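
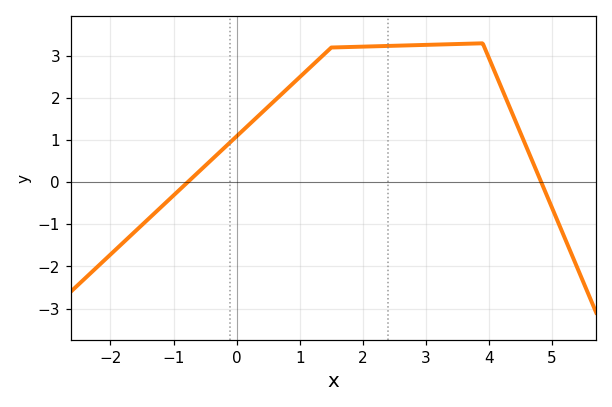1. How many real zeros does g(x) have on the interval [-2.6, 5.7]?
2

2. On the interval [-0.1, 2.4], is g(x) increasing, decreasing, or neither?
increasing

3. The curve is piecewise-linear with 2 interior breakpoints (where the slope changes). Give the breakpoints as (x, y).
(1.5, 3.2); (3.9, 3.3)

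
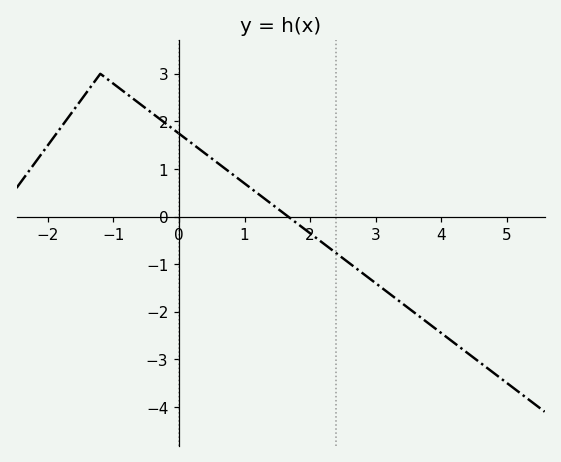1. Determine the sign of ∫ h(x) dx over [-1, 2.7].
positive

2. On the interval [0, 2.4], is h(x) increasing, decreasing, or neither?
decreasing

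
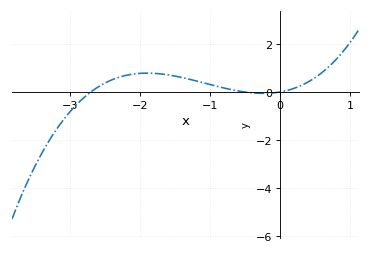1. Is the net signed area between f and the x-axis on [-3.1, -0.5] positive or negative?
positive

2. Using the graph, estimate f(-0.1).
0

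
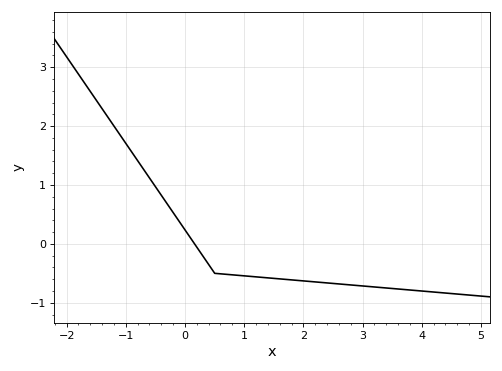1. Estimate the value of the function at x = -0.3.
0.7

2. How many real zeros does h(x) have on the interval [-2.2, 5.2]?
1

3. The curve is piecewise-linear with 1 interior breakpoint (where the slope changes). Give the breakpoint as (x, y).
(0.5, -0.5)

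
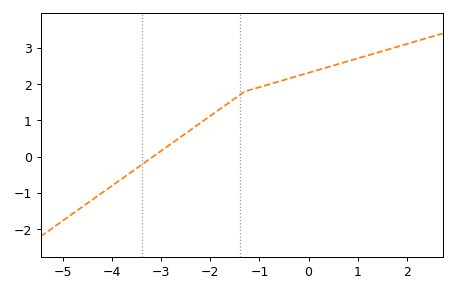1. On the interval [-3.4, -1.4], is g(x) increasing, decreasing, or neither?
increasing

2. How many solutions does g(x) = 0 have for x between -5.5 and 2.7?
1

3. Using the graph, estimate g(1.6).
2.95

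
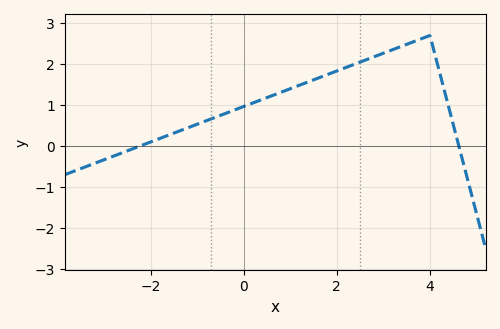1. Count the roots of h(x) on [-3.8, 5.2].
2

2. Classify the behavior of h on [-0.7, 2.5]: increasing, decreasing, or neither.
increasing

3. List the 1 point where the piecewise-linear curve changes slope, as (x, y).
(4, 2.7)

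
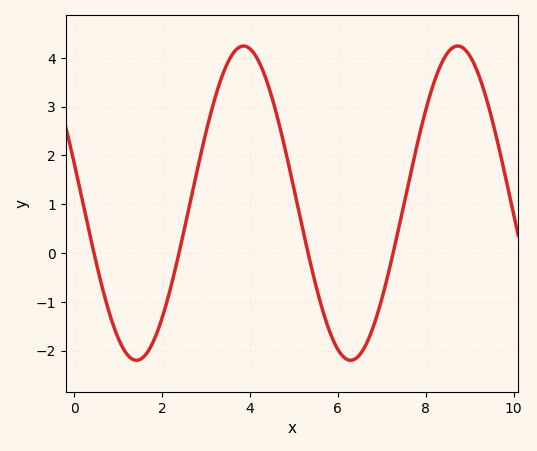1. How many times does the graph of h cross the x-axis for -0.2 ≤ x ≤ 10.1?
4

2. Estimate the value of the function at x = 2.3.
-0.3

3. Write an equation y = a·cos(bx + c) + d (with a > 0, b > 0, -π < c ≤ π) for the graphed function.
y = 3.22cos(1.3x + 1.3) + 1.02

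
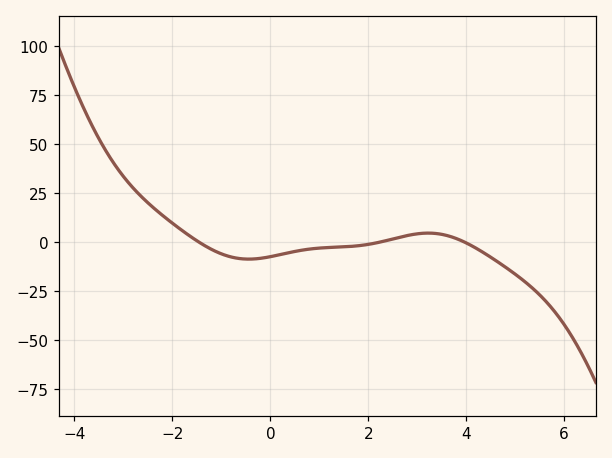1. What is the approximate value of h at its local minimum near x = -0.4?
-8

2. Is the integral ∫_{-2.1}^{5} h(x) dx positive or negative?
negative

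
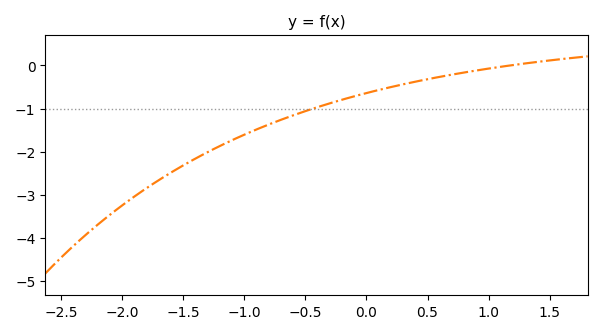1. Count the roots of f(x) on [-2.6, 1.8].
1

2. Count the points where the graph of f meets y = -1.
1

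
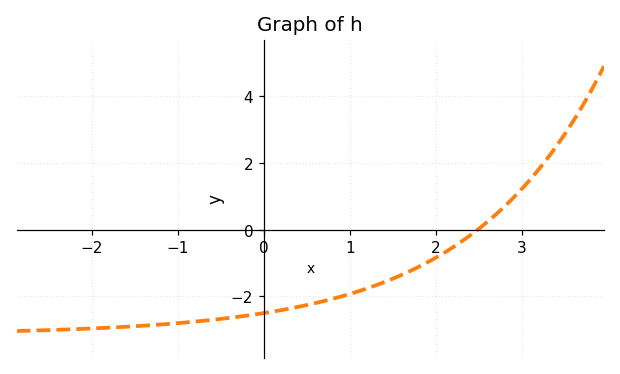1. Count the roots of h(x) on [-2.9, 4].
1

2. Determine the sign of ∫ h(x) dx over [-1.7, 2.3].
negative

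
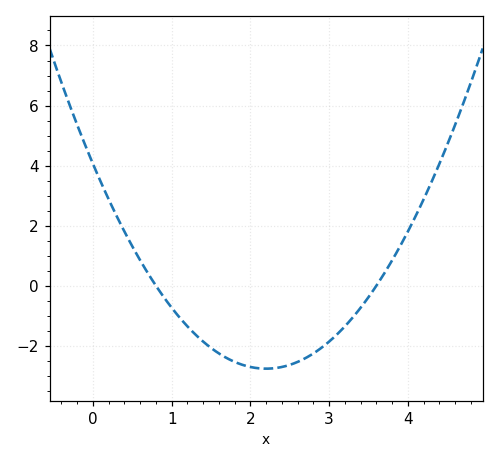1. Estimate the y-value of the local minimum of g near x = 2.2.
-2.8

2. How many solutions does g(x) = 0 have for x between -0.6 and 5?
2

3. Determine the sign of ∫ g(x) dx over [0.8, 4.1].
negative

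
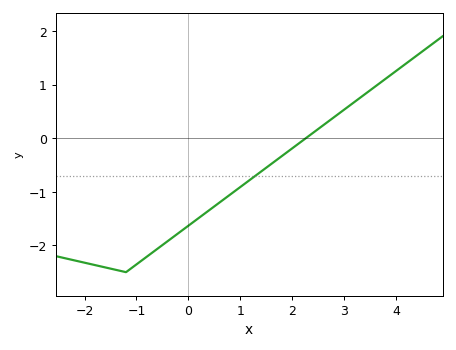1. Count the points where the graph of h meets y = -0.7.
1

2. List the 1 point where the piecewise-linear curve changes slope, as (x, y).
(-1.2, -2.5)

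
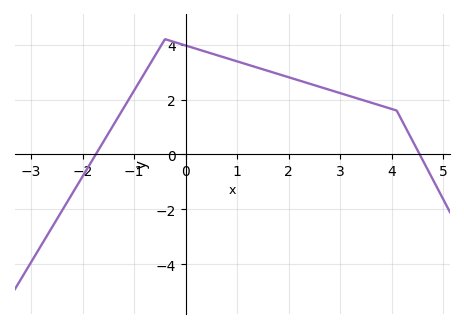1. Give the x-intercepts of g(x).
-1.74, 4.55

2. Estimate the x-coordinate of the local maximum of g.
-0.398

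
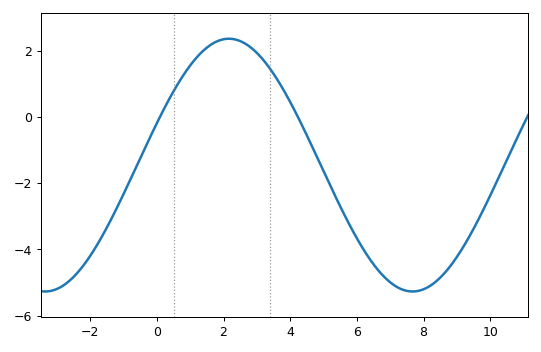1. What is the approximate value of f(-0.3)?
-0.81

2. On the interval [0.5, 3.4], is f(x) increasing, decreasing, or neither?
neither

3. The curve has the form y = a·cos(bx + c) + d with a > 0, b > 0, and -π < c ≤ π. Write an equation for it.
y = 3.82cos(0.57x - 1.23) - 1.45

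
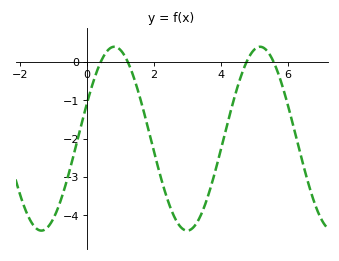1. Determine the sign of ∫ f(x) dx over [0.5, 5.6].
negative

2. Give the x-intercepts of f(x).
0.406, 1.22, 4.77, 5.58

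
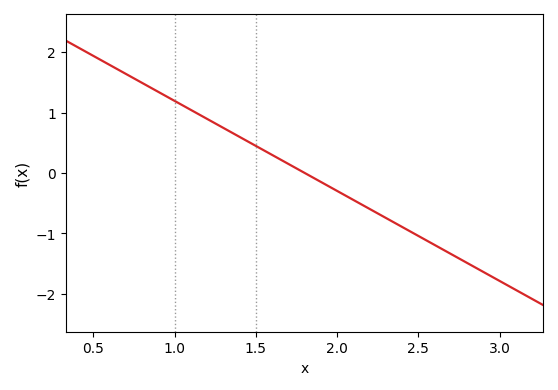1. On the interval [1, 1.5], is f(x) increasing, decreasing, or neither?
decreasing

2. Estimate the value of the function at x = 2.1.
-0.4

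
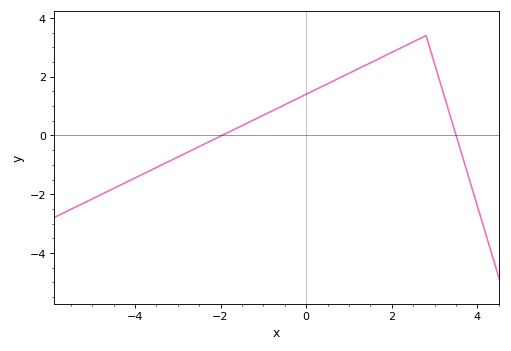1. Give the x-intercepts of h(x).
-1.97, 3.5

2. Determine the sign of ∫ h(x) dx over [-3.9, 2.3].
positive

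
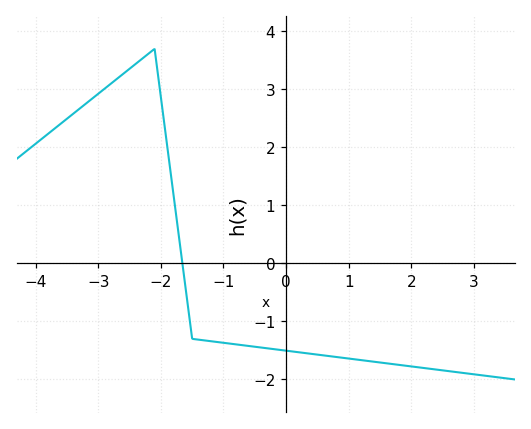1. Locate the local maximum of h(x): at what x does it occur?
-2.1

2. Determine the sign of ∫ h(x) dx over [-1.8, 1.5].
negative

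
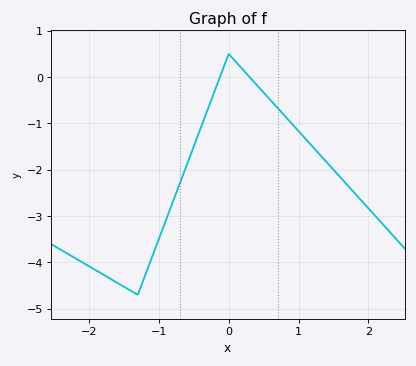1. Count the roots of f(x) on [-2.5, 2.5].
2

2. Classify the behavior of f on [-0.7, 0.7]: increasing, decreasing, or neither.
neither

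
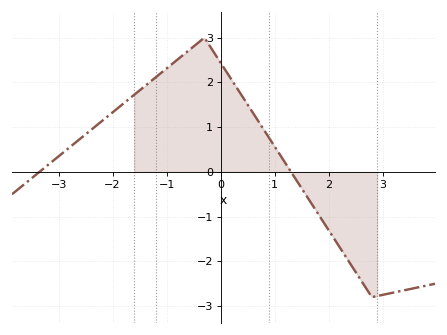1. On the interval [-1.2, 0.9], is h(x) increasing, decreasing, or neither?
neither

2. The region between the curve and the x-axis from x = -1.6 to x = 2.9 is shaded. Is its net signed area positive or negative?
positive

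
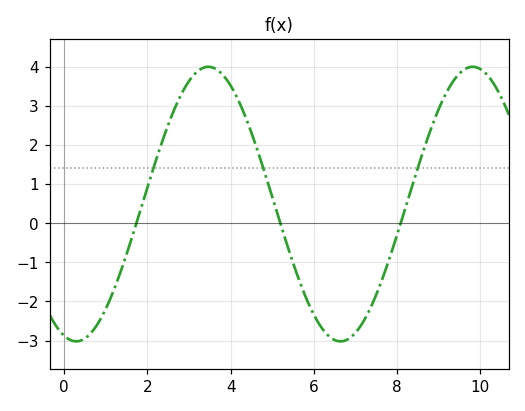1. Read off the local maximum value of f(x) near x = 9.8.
4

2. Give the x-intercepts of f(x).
1.8, 5.2, 8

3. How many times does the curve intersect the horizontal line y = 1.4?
3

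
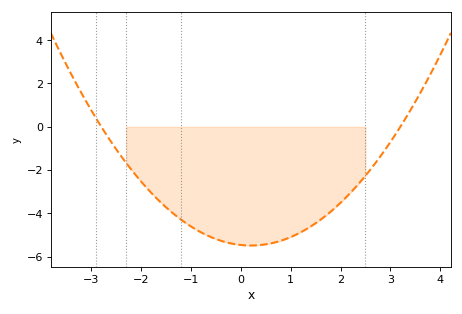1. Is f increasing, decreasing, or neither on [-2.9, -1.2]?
decreasing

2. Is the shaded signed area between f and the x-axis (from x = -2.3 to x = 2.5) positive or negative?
negative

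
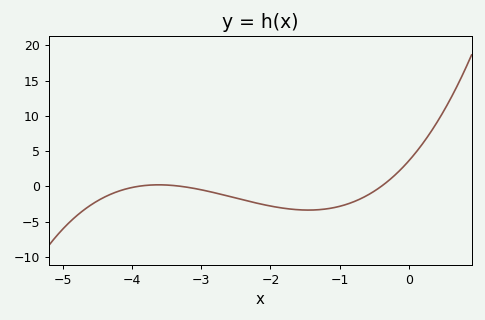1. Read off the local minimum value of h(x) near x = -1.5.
-3.38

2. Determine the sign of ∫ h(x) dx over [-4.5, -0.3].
negative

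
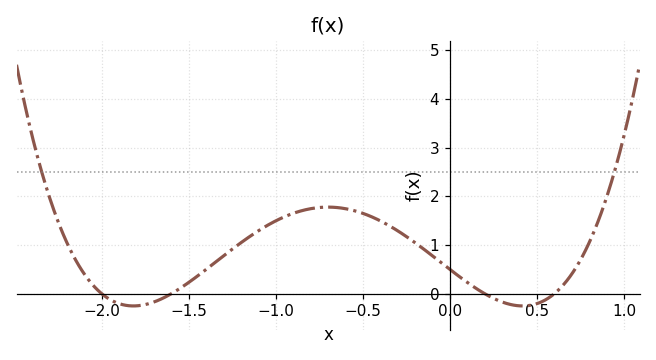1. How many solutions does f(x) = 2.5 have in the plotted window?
2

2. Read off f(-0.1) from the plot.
0.778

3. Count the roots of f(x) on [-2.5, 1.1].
4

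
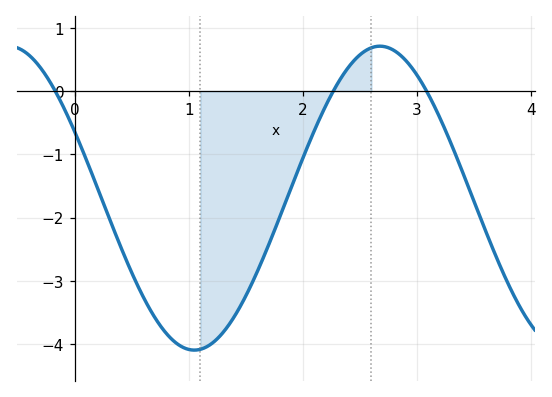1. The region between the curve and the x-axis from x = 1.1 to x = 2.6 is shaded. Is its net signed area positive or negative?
negative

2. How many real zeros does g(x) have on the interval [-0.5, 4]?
3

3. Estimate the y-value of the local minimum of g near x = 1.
-4.1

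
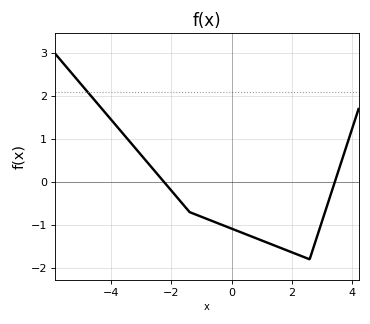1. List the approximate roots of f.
-2.2, 3.4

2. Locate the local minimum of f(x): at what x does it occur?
2.6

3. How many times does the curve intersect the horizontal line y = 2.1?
1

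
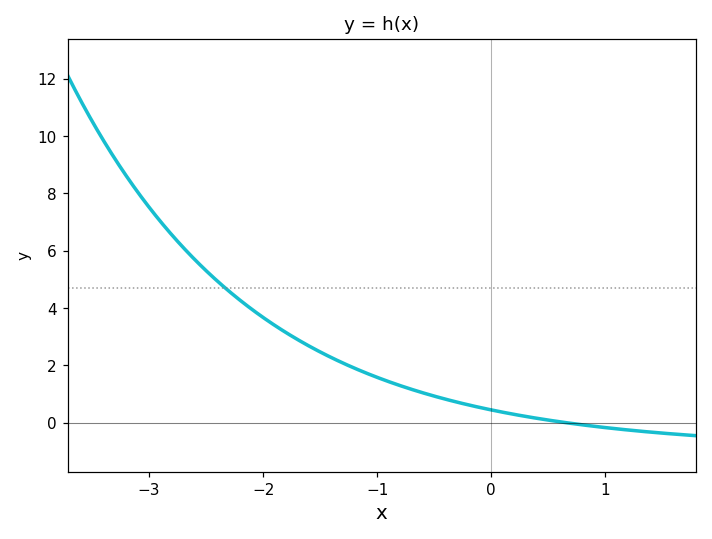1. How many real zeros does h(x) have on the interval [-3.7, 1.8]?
1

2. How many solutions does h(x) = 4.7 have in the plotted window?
1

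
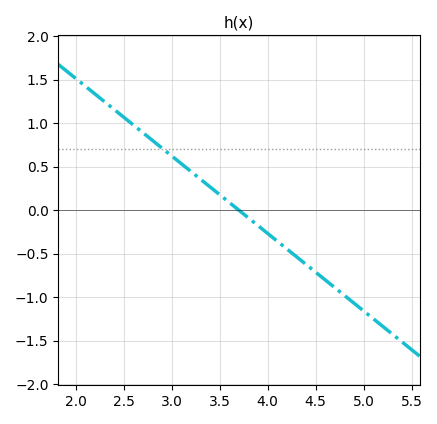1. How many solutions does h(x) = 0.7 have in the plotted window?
1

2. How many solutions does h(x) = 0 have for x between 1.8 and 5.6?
1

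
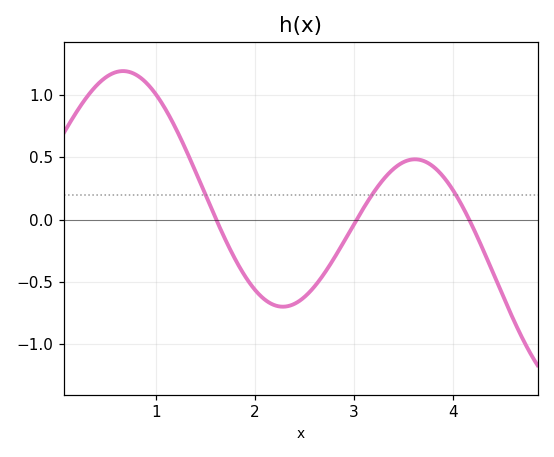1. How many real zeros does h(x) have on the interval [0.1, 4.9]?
3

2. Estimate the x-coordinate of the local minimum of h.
2.3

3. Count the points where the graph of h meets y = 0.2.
3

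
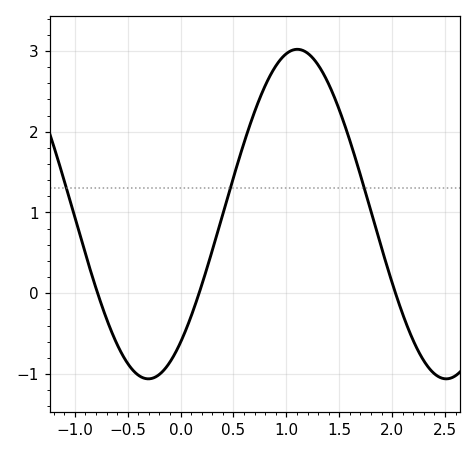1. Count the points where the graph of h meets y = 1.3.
3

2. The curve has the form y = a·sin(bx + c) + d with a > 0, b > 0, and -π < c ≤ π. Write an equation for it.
y = 2.04sin(2.23x - 0.89) + 0.98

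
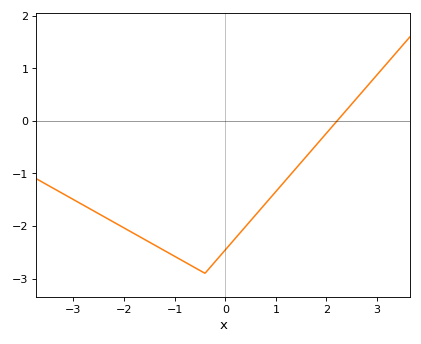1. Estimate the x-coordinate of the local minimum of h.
-0.4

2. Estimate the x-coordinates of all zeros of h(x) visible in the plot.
2.2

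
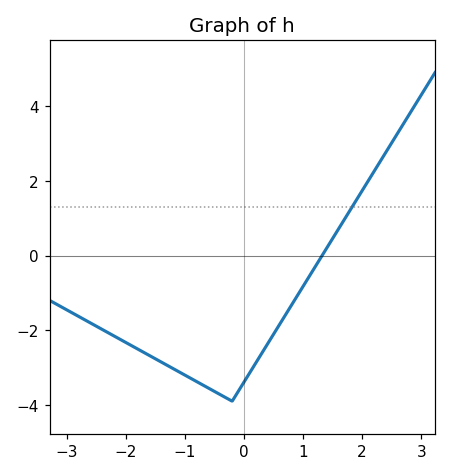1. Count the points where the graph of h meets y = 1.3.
1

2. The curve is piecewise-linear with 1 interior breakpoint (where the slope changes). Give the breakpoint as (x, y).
(-0.2, -3.9)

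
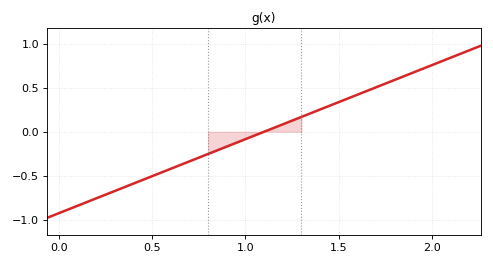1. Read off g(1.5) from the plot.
0.35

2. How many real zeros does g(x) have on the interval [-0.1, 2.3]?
1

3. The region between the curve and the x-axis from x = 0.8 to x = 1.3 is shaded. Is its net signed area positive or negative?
negative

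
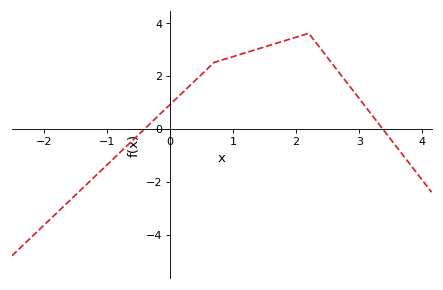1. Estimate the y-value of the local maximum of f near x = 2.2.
3.6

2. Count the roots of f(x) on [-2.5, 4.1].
2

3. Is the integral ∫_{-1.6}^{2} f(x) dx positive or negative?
positive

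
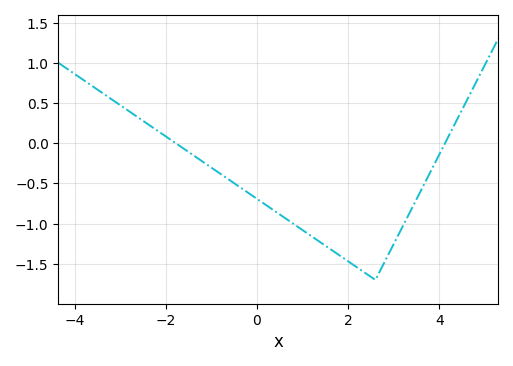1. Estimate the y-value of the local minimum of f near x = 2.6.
-1.7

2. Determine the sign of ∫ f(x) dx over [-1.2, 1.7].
negative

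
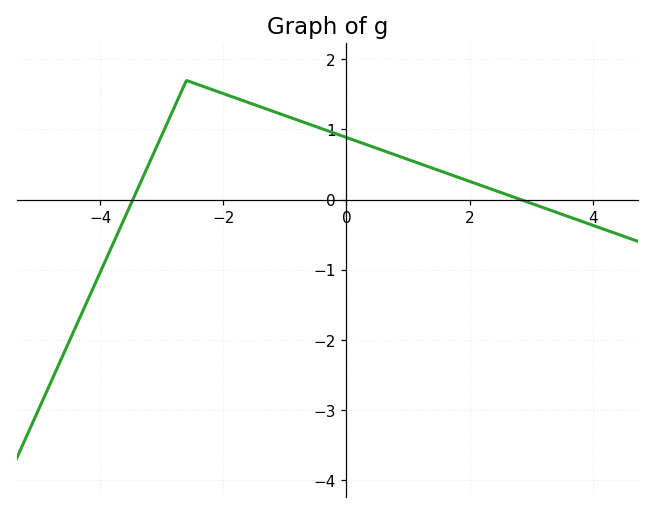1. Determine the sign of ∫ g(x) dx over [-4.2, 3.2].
positive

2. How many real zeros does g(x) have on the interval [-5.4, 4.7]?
2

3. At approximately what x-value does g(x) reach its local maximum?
-2.6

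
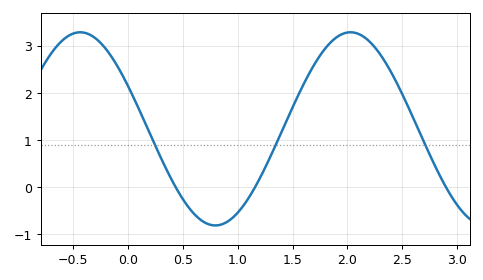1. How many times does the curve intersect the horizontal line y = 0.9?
3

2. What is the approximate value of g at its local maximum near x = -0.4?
3.3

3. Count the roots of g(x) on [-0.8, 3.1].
3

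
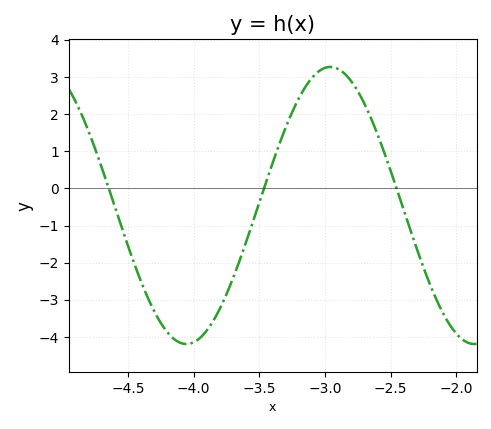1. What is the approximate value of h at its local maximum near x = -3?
3.3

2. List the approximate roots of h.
-4.65, -3.45, -2.45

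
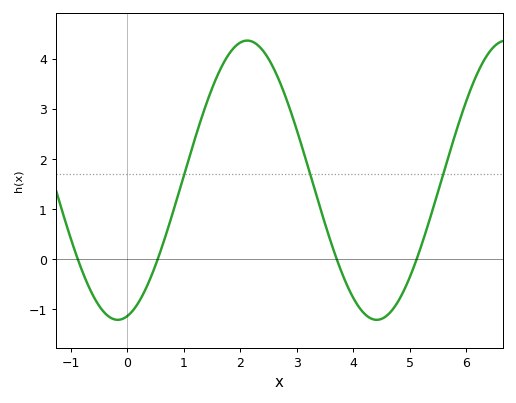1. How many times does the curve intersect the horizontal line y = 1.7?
3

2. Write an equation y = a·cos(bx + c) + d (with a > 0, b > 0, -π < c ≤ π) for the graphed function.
y = 2.79cos(1.37x - 2.91) + 1.57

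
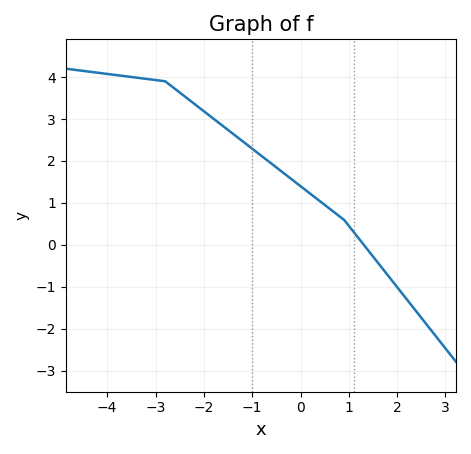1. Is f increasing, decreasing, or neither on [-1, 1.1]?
decreasing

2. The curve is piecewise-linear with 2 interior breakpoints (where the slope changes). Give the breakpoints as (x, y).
(-2.8, 3.9); (0.9, 0.6)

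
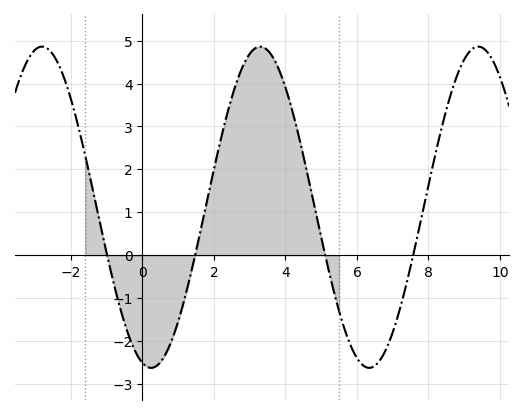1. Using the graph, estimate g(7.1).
-1.54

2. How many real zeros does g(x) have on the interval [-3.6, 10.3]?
4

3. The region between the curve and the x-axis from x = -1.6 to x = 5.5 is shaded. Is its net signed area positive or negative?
positive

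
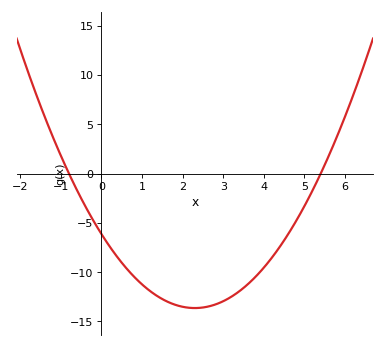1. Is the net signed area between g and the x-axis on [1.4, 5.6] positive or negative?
negative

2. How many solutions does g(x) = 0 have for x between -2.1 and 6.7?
2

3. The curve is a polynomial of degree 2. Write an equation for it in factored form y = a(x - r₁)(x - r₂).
y = 1.42(x + 0.8)(x - 5.4)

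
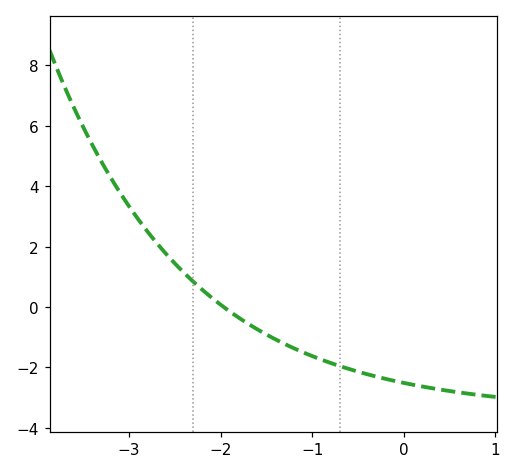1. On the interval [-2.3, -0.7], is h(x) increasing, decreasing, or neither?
decreasing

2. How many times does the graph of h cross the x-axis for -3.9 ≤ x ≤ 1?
1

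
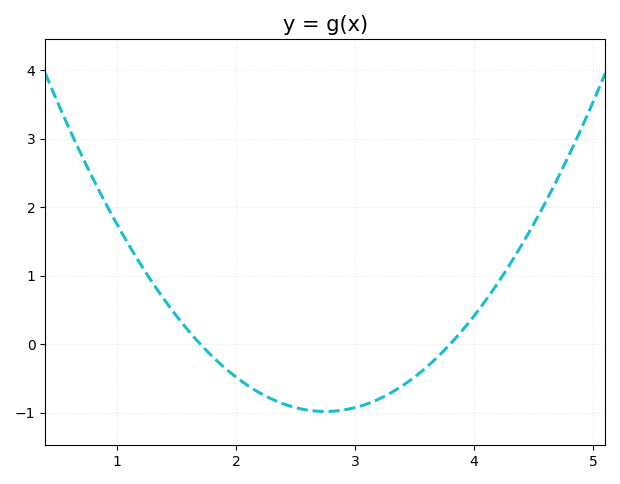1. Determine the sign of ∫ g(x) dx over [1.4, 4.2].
negative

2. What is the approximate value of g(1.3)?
0.9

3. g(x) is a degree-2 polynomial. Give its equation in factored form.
y = 0.89(x - 1.7)(x - 3.8)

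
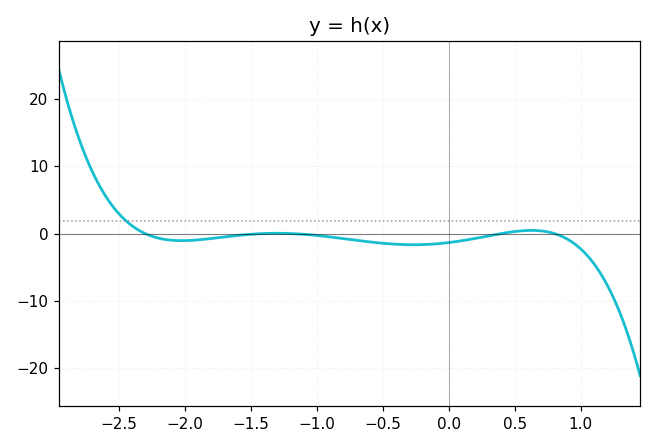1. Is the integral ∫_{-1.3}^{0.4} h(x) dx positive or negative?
negative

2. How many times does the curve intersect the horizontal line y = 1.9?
1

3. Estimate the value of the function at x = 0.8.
0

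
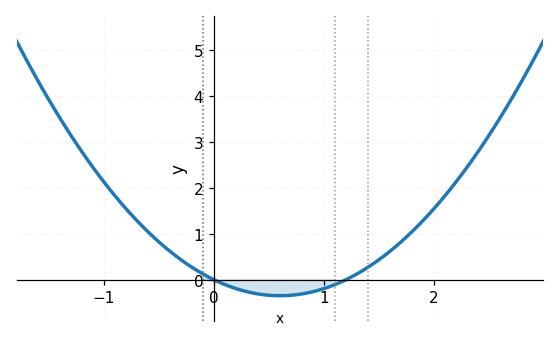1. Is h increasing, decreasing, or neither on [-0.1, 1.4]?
neither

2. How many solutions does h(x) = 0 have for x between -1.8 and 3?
2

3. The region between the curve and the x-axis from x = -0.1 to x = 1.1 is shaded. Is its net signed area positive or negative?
negative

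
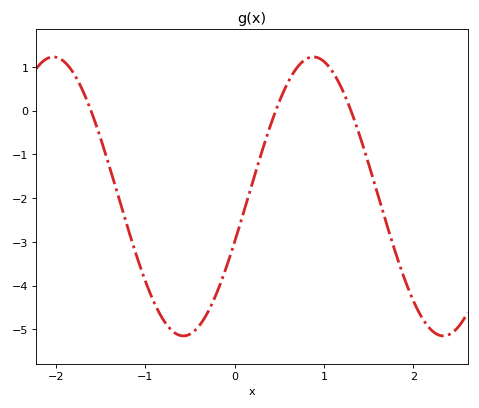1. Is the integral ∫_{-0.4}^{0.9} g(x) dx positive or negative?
negative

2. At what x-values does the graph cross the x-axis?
-1.6, 0.5, 1.3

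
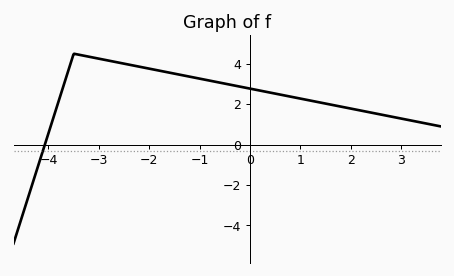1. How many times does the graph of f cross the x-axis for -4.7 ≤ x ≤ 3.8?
1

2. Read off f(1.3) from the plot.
2.2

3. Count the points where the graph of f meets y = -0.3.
1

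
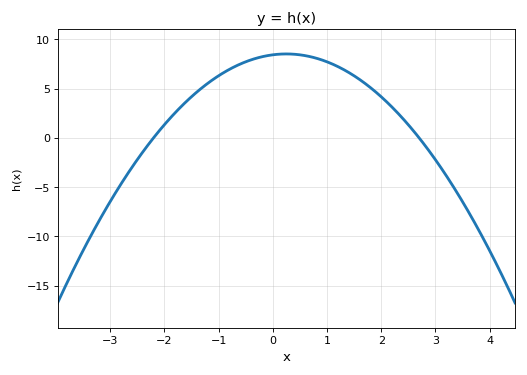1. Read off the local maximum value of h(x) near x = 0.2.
8.5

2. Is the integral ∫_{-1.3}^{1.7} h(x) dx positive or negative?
positive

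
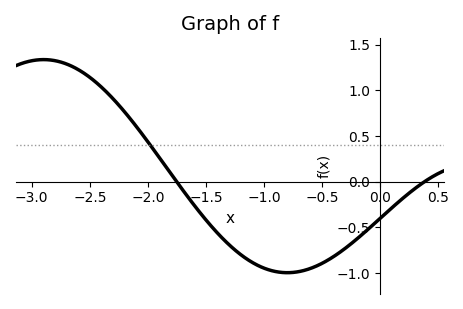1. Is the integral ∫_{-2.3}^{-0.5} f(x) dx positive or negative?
negative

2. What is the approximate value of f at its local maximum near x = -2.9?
1.35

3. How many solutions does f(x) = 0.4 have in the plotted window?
1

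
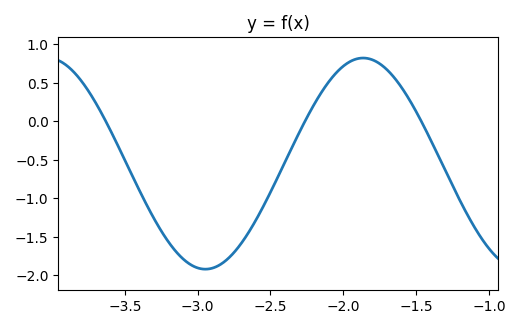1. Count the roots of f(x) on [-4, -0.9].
3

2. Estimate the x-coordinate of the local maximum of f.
-1.86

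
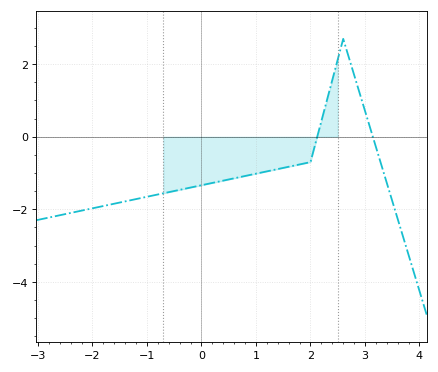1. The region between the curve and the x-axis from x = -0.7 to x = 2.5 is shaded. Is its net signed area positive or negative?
negative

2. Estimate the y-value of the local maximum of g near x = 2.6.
2.69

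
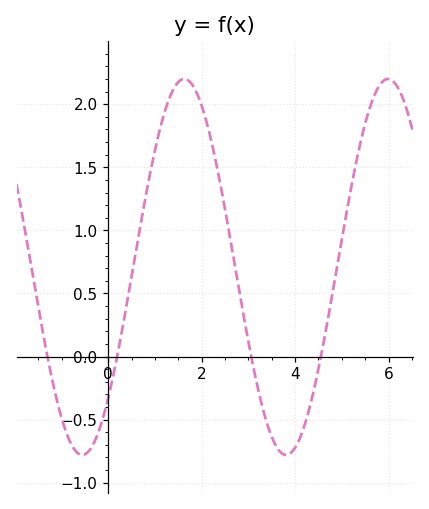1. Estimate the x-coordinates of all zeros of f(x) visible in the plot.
-1.3, 0.19, 3.06, 4.55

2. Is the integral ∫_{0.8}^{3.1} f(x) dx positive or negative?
positive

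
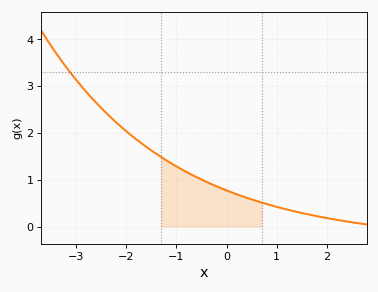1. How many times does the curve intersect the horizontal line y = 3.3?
1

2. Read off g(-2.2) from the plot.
2.2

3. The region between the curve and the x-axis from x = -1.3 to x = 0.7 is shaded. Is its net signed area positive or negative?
positive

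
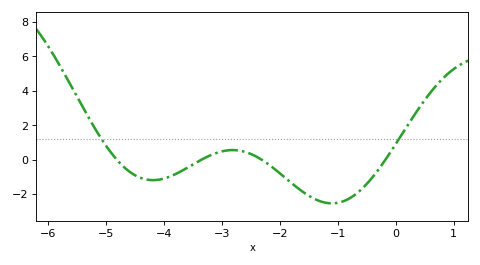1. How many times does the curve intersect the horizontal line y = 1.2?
2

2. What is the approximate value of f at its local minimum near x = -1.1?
-2.54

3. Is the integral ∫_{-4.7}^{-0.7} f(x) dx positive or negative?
negative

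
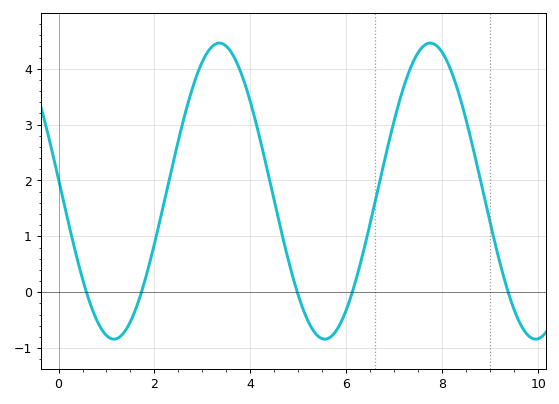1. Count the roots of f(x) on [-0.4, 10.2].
5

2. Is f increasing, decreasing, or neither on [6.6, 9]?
neither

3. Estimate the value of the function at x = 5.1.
-0.313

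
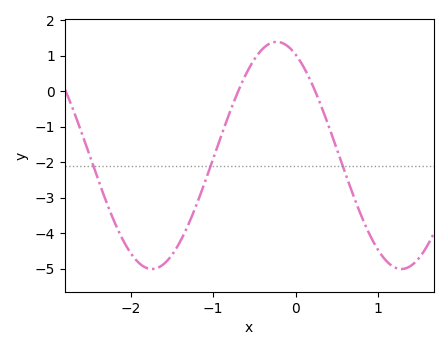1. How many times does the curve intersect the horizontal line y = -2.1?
3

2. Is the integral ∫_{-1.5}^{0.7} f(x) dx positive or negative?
negative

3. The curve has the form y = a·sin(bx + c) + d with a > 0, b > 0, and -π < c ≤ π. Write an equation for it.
y = 3.2sin(2.08x + 2.05) - 1.81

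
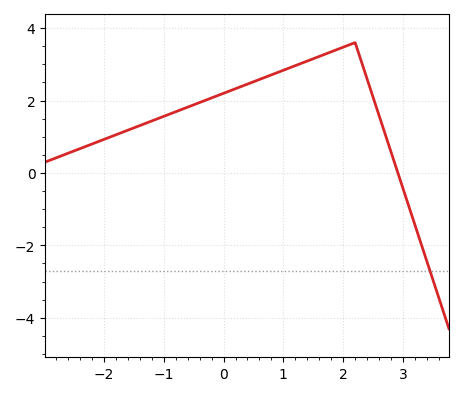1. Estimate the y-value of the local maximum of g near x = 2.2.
3.6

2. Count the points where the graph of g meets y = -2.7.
1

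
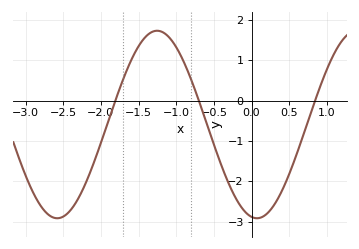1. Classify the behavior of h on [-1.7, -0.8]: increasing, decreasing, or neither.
neither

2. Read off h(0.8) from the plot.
-0.2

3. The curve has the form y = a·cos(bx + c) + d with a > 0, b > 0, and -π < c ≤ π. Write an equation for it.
y = 2.32cos(2.4x + 3) - 0.59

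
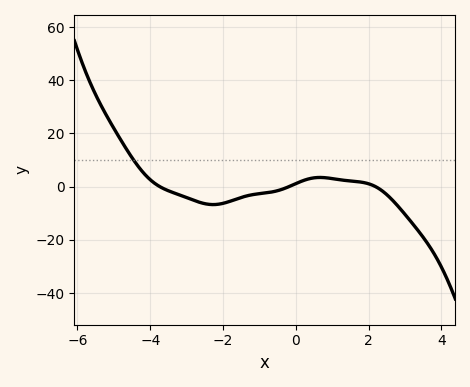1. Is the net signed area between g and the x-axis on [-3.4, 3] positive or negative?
negative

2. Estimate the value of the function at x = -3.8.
0.543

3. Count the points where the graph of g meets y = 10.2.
1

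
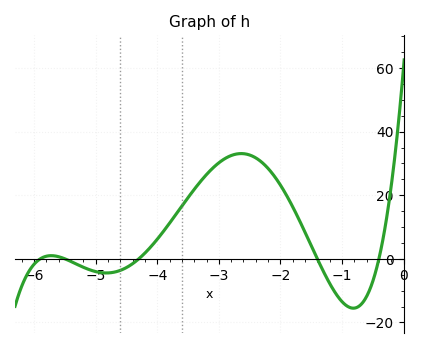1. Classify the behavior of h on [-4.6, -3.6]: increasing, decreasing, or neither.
increasing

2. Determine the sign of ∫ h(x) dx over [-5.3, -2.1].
positive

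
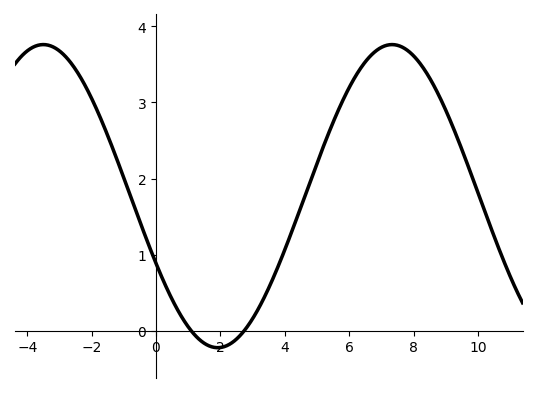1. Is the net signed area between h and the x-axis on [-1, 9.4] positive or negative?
positive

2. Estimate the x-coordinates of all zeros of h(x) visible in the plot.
1, 2.8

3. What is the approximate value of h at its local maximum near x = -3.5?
3.8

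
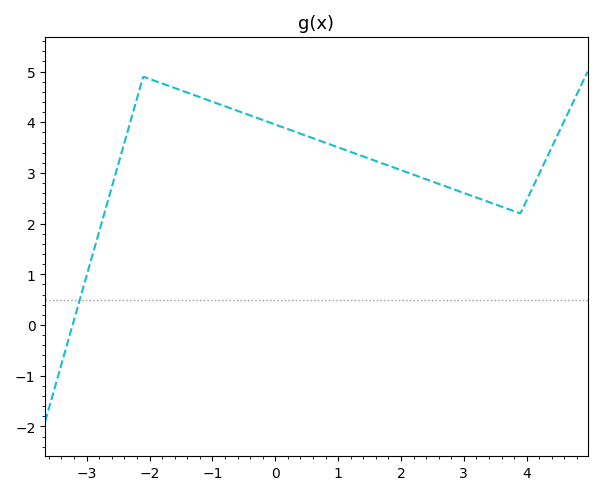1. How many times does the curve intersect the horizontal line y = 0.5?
1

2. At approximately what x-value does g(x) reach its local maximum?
-2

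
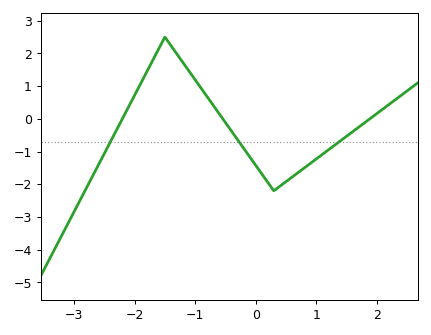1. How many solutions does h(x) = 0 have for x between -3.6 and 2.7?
3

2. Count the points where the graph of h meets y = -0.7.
3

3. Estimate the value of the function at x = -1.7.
1.79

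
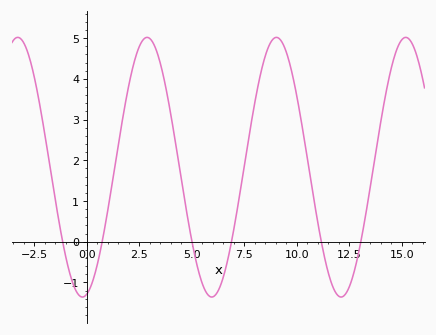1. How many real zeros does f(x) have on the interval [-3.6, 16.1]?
6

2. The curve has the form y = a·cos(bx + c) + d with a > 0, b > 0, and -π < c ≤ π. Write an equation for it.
y = 3.19cos(1.02x - 2.92) + 1.83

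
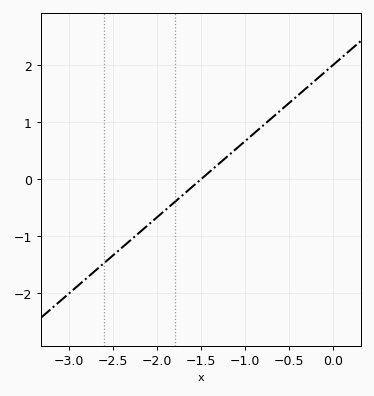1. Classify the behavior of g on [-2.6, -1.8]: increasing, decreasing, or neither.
increasing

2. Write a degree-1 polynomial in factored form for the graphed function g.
y = 1.34(x + 1.5)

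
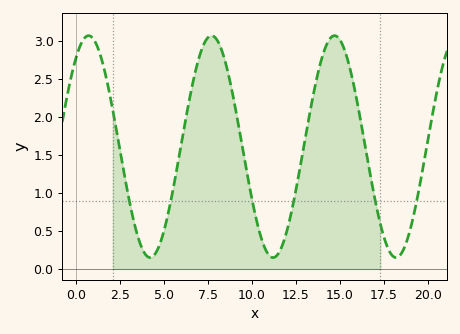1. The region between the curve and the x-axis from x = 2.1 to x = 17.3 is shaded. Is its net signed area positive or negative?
positive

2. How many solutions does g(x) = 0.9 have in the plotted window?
6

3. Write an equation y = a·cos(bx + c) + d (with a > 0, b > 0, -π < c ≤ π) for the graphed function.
y = 1.46cos(0.9x - 0.66) + 1.61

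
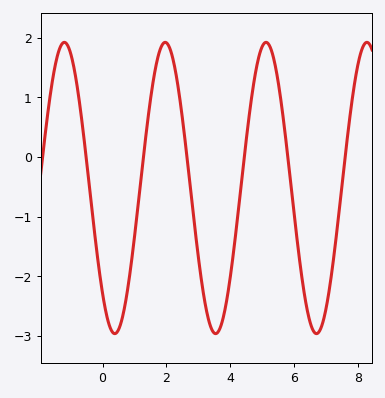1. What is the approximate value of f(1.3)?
0.098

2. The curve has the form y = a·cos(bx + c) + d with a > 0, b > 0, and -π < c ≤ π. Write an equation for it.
y = 2.44cos(1.99x + 2.38) - 0.52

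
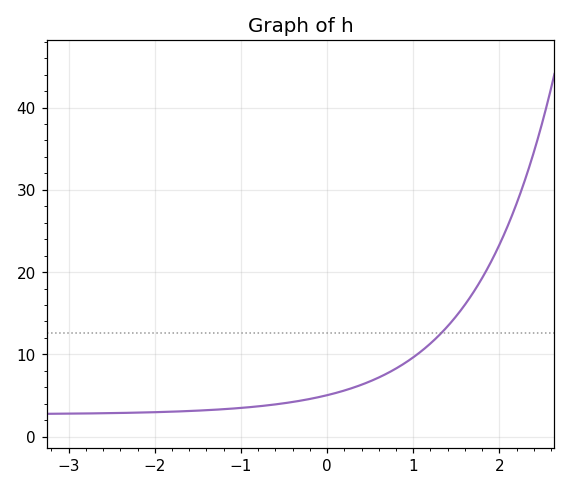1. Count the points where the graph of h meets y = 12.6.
1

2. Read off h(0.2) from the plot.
5.6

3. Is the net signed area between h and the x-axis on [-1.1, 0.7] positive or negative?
positive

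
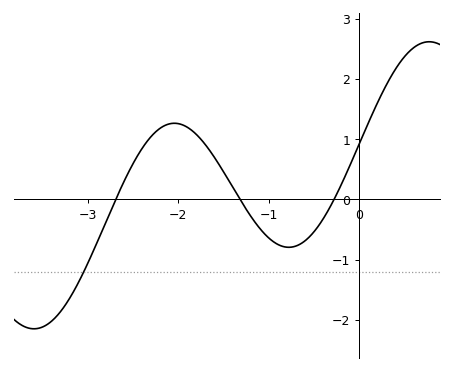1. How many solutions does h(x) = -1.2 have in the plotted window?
1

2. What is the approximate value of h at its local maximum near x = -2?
1.26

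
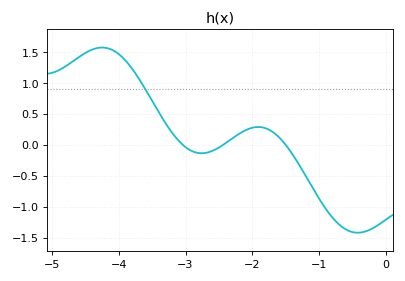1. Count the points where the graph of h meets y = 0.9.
1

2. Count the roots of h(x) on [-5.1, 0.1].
3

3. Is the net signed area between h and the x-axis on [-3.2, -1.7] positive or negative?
positive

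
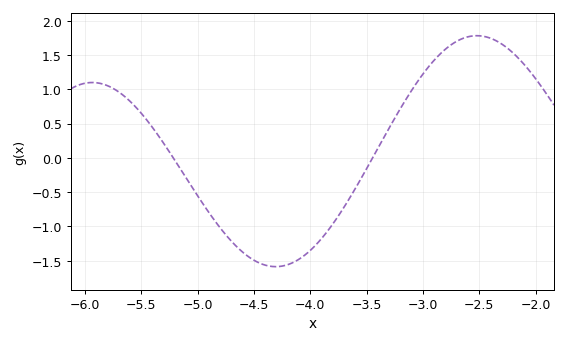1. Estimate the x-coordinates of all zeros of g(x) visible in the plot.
-5.2, -3.4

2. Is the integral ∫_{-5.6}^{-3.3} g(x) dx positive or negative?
negative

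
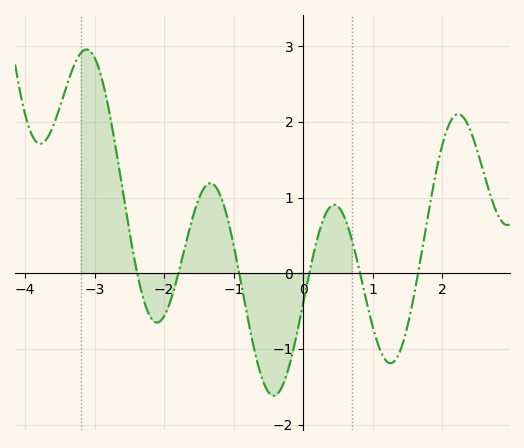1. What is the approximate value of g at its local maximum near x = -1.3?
1.2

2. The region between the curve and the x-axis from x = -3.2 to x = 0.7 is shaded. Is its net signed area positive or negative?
positive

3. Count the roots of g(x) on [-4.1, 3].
6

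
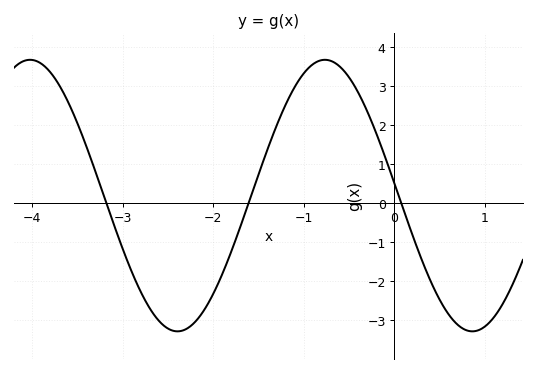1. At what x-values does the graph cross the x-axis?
-3.2, -1.6, 0.1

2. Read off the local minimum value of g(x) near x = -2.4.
-3.3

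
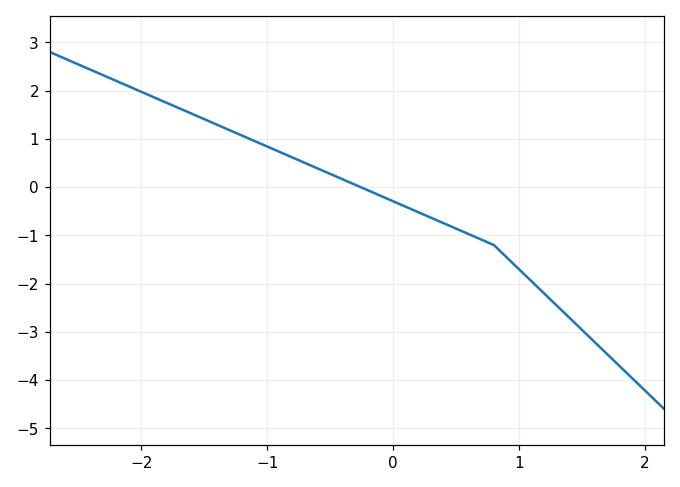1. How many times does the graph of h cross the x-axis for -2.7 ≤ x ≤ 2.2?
1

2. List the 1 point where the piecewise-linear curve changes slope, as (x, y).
(0.8, -1.2)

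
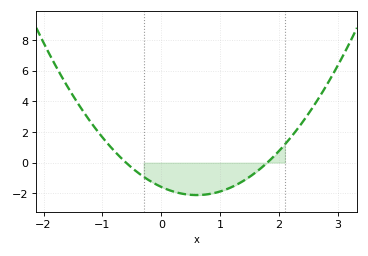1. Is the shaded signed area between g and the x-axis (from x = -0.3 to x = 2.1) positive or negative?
negative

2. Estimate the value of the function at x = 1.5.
-1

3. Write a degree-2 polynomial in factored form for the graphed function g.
y = 1.47(x + 0.6)(x - 1.8)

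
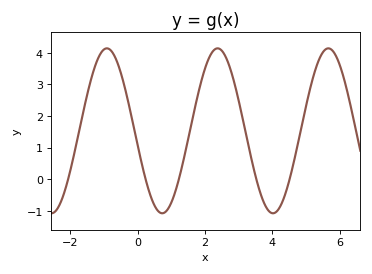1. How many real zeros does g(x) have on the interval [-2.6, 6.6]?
5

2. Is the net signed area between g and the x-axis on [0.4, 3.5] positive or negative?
positive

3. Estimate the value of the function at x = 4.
-1.1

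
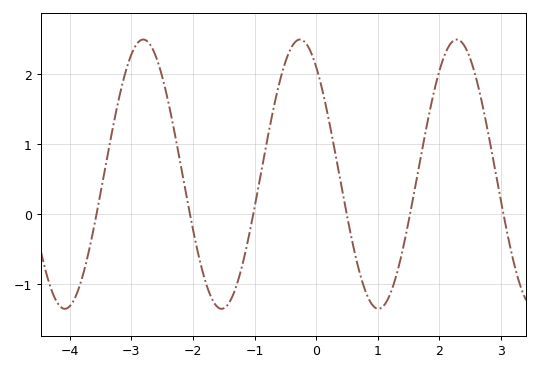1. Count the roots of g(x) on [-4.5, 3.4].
6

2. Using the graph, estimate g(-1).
0.1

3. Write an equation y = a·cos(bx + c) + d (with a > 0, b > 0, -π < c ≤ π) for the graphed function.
y = 1.93cos(2.5x + 0.65) + 0.57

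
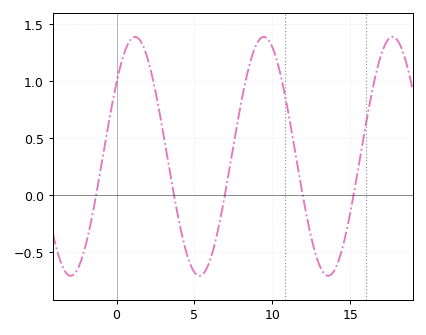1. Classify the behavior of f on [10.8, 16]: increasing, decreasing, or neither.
neither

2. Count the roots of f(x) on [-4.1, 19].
5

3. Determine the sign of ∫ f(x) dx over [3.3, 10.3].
positive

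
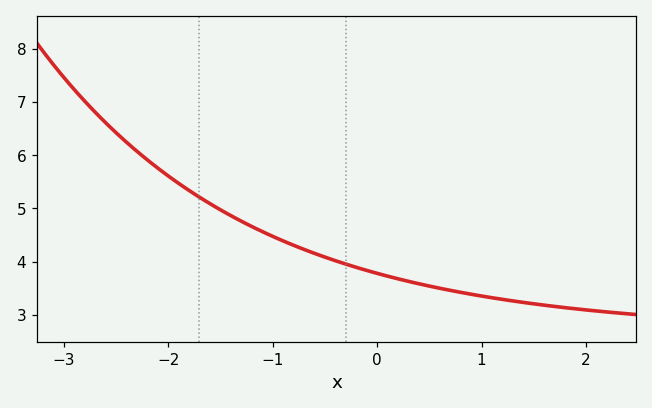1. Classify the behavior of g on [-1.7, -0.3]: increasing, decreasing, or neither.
decreasing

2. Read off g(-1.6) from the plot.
5.1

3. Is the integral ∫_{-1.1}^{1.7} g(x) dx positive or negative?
positive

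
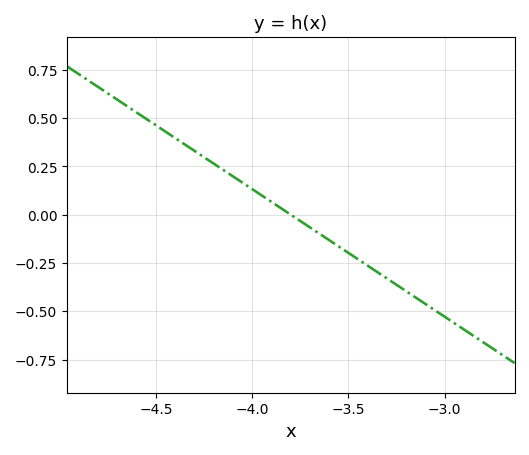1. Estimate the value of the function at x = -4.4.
0.4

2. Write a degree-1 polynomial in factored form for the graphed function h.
y = -0.66(x + 3.8)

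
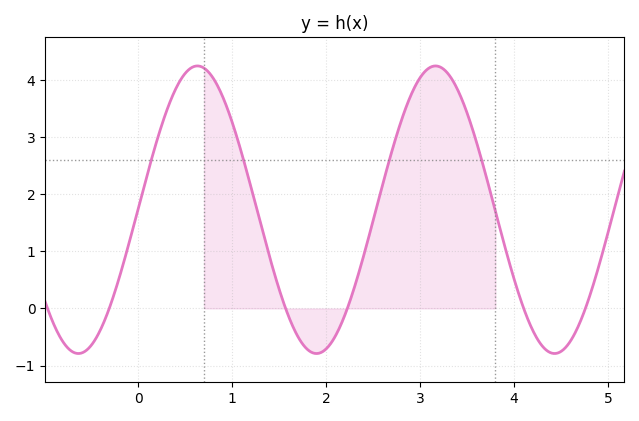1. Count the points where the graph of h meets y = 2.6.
4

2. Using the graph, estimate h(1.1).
2.7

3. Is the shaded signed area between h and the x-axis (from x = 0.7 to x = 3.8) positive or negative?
positive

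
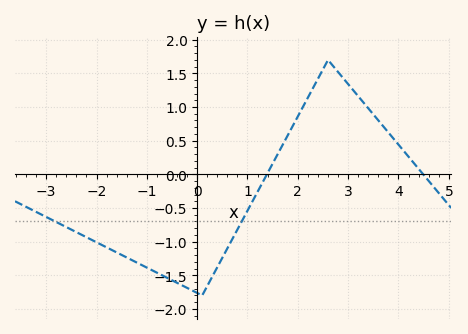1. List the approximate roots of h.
1.39, 4.49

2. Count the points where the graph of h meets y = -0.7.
2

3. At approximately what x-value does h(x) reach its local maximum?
2.6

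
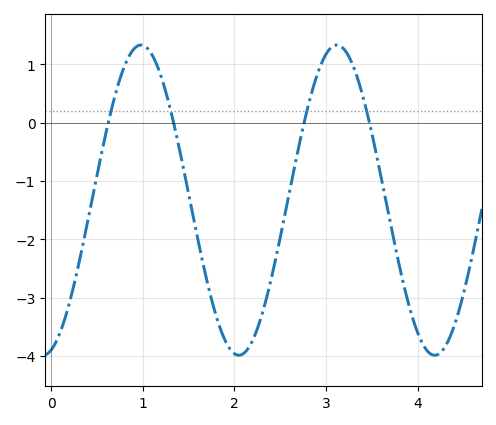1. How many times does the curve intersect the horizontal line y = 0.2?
4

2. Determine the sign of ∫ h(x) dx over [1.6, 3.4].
negative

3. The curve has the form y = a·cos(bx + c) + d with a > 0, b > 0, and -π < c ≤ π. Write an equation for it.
y = 2.66cos(2.94x - 2.88) - 1.33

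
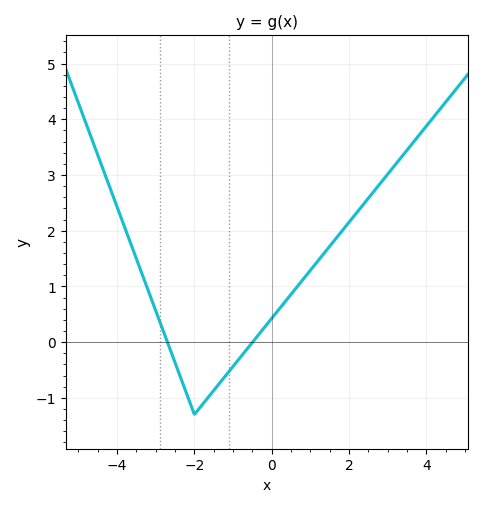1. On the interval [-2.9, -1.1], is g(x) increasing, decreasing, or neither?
neither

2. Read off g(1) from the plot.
1.29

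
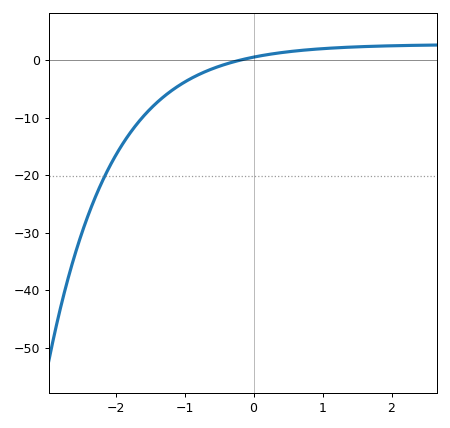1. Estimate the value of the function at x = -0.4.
-0.705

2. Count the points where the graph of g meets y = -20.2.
1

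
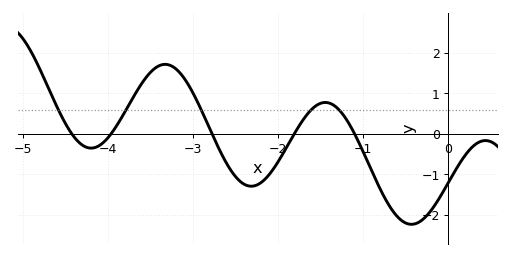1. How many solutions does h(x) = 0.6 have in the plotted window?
5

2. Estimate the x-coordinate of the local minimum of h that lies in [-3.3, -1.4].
-2.3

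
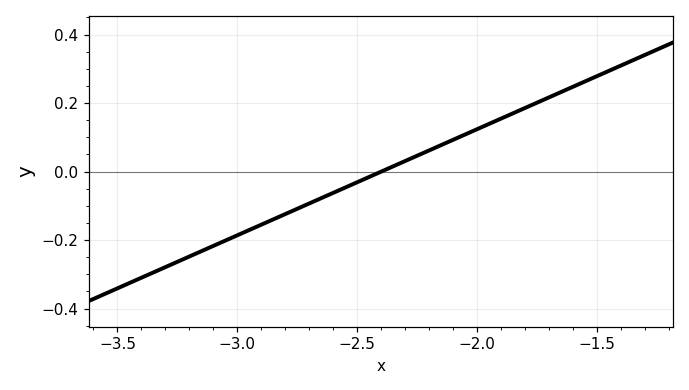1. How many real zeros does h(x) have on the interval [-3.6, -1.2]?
1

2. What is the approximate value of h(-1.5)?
0.28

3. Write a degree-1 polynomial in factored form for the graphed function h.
y = 0.31(x + 2.4)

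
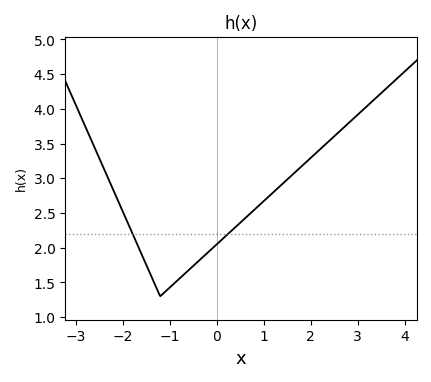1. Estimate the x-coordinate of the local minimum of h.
-1.2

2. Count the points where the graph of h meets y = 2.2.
2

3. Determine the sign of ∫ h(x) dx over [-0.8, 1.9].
positive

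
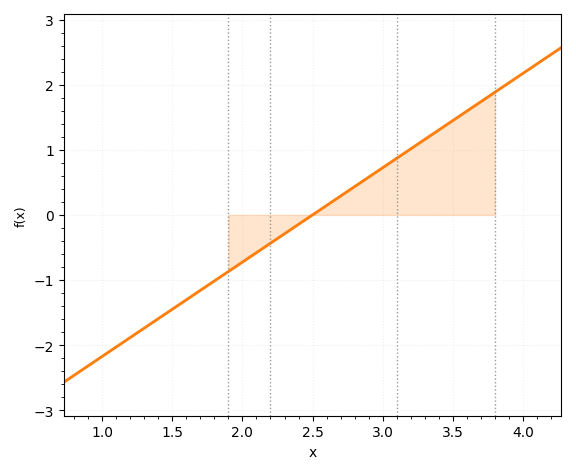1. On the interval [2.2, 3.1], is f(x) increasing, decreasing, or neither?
increasing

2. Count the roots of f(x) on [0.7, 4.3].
1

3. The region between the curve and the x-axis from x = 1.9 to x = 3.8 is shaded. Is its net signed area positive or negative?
positive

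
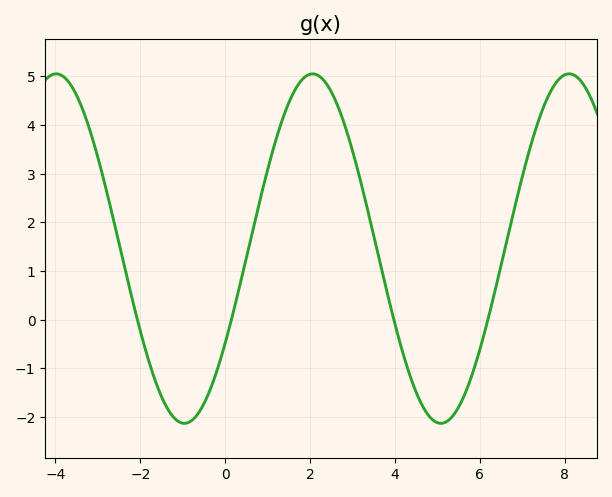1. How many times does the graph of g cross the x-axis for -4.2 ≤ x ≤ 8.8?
4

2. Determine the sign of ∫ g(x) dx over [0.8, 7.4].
positive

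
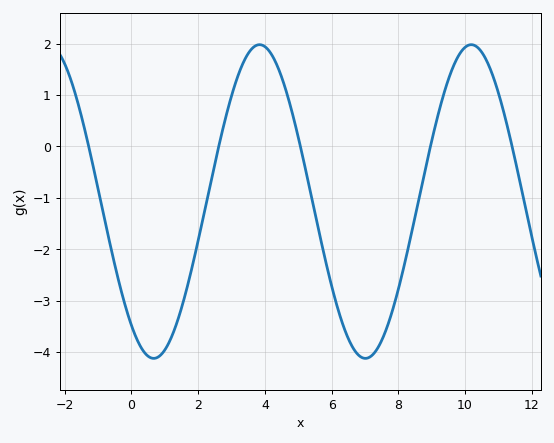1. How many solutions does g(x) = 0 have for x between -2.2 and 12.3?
5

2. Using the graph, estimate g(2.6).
0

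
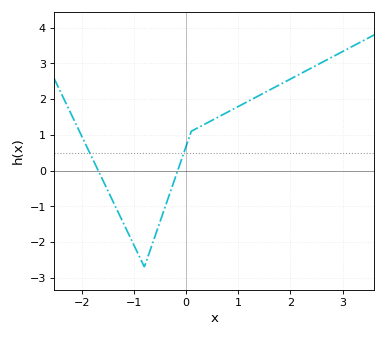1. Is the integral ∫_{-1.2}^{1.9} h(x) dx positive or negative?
positive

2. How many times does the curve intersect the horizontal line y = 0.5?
2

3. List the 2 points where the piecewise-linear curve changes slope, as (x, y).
(-0.8, -2.7); (0.1, 1.1)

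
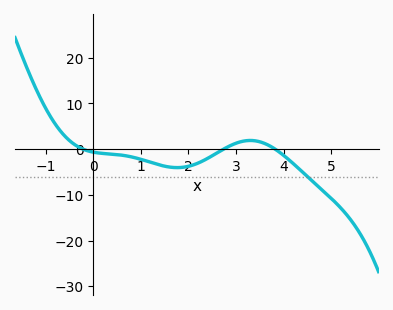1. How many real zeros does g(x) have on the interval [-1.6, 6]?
3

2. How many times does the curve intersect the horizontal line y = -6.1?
1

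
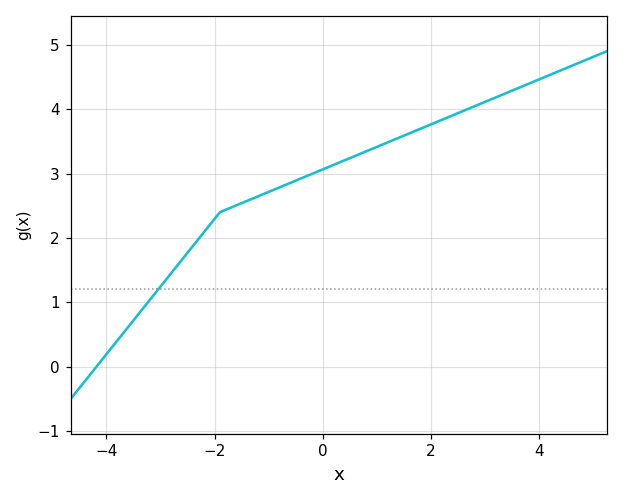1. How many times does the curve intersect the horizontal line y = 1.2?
1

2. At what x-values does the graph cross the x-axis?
-4.2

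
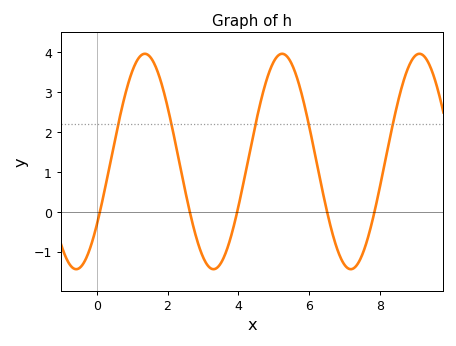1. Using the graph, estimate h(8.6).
3.1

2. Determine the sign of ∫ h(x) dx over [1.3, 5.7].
positive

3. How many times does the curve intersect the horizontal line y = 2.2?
5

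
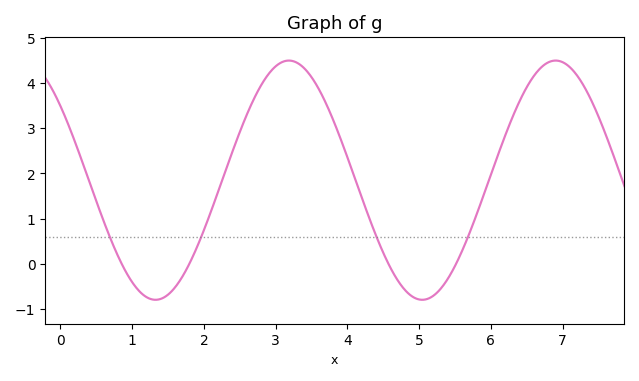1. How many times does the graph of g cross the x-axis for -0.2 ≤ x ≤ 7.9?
4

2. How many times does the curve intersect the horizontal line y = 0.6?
4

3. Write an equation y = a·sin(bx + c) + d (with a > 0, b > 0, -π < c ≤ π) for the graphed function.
y = 2.65sin(1.69x + 2.47) + 1.85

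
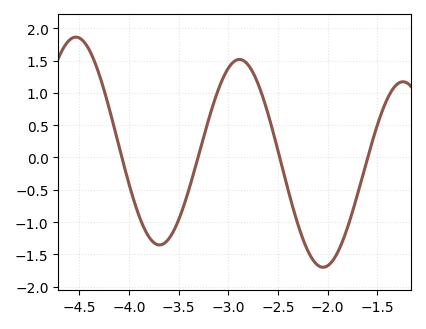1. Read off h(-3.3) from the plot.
0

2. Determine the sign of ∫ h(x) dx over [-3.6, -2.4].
positive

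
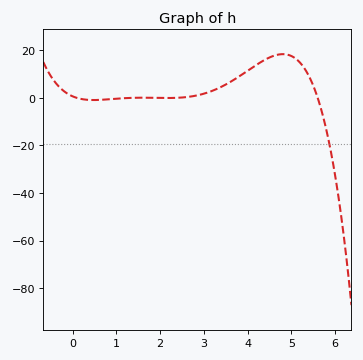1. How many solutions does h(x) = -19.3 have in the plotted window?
1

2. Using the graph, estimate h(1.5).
0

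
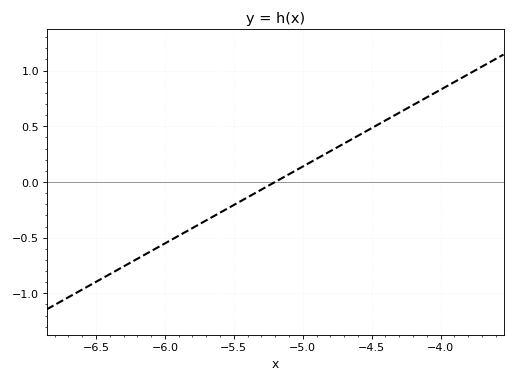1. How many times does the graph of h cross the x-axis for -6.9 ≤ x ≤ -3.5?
1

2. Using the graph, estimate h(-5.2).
0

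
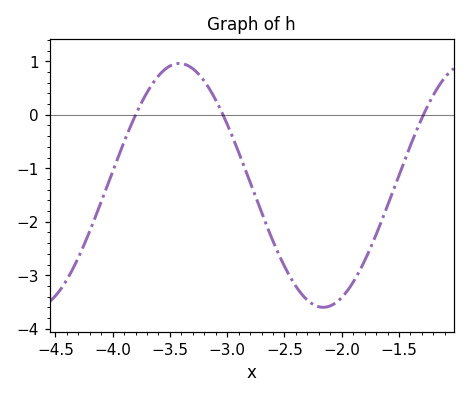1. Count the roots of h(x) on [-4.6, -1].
3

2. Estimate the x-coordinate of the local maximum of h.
-3.4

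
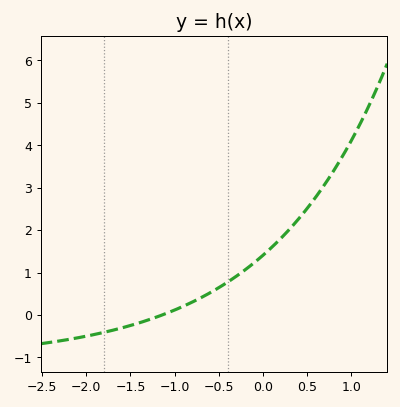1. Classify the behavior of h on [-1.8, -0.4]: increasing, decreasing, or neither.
increasing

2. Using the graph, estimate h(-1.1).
0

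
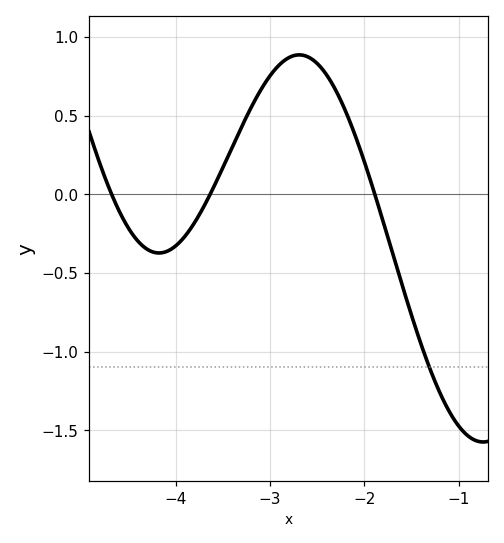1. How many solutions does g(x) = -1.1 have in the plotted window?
1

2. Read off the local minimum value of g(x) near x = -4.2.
-0.373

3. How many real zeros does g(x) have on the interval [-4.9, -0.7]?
3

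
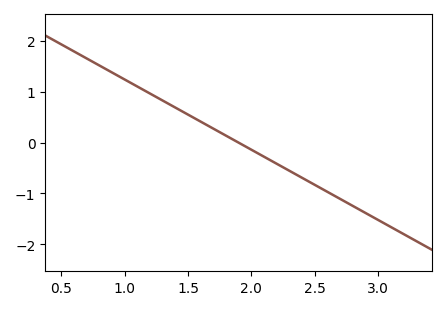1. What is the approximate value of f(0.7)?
1.7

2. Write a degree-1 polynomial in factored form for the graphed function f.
y = -1.38(x - 1.9)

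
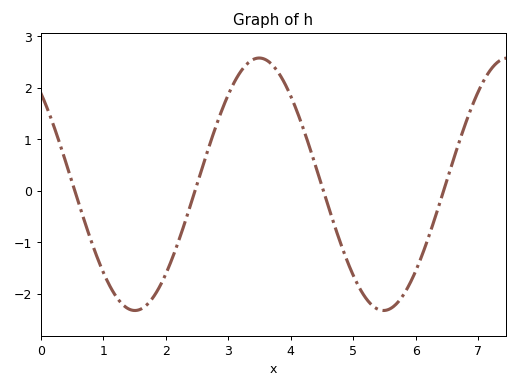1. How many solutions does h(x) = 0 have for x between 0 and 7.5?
4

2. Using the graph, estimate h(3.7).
2.5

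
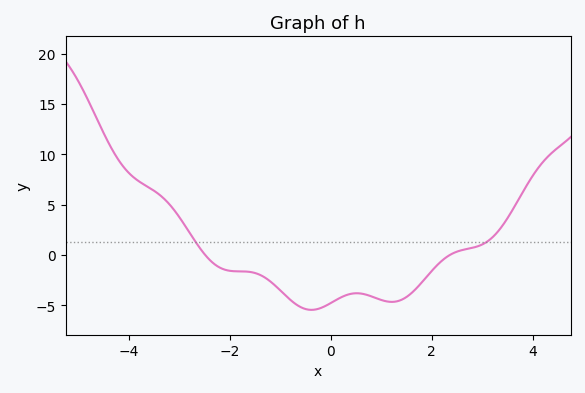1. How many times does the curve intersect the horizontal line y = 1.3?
2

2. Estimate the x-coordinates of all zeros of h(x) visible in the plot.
-2.4, 2.4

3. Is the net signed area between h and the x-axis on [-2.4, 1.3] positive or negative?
negative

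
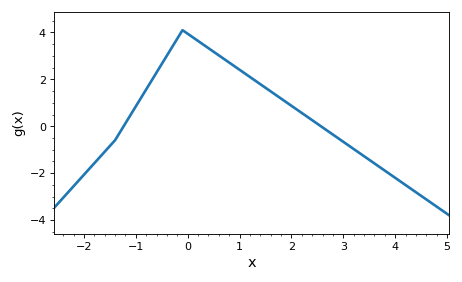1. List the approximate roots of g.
-1.23, 2.57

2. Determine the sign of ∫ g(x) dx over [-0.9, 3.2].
positive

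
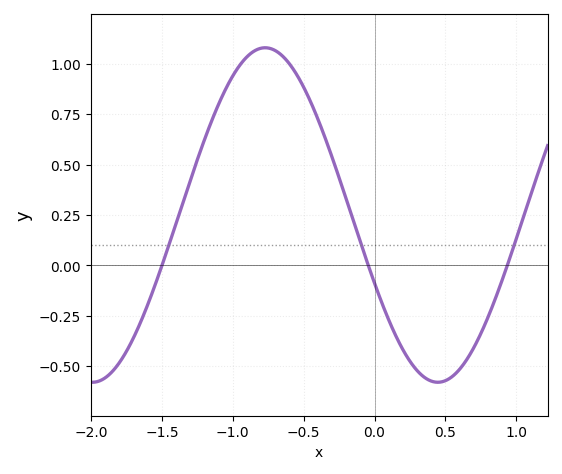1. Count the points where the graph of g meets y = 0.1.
3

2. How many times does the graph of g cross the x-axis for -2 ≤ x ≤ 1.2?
3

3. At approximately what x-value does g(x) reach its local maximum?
-0.75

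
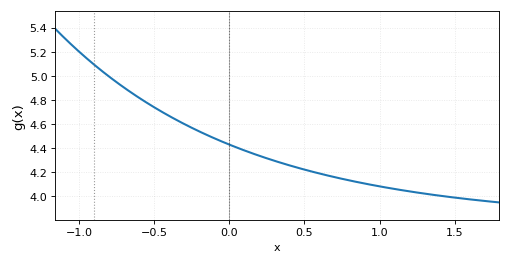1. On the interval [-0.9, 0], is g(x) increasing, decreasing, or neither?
decreasing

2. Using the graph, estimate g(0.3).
4.3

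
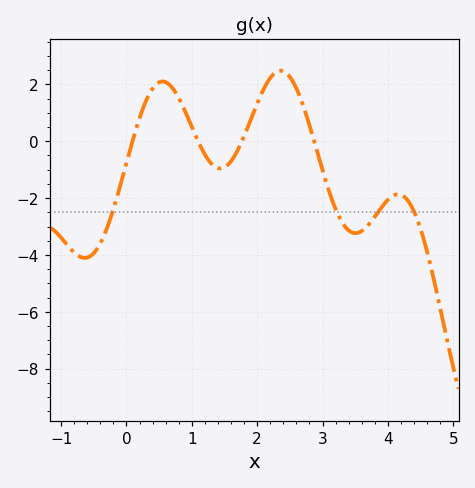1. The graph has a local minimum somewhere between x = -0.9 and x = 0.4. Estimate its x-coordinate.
-0.636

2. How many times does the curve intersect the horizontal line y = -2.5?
4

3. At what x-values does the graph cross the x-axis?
0.092, 1.1, 1.77, 2.87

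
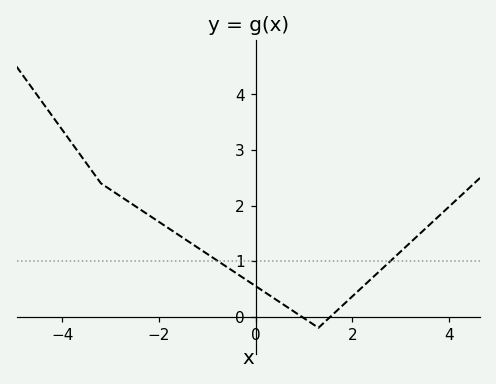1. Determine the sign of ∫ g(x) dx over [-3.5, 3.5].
positive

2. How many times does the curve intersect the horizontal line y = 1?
2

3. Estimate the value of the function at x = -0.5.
0.8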